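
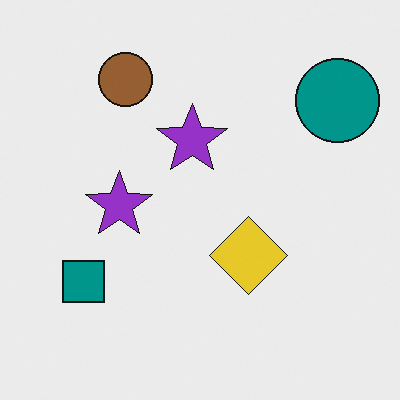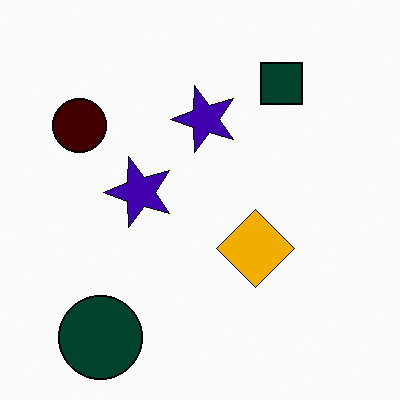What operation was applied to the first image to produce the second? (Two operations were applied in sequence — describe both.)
This is the original image given much higher contrast, then transposed (reflected across the top-left ↔ bottom-right diagonal).

Tones are pushed away from mid-grey across the whole image — a global contrast change. Shapes have swapped their row and column positions — what was in the top-right is now in the bottom-left — a diagonal reflection.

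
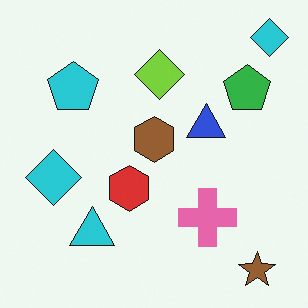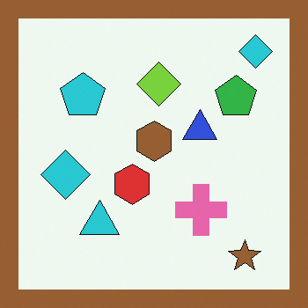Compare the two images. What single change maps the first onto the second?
Framed with a brown border.

A solid brown frame runs around the edge of the second image, with the content slightly shrunk inside it.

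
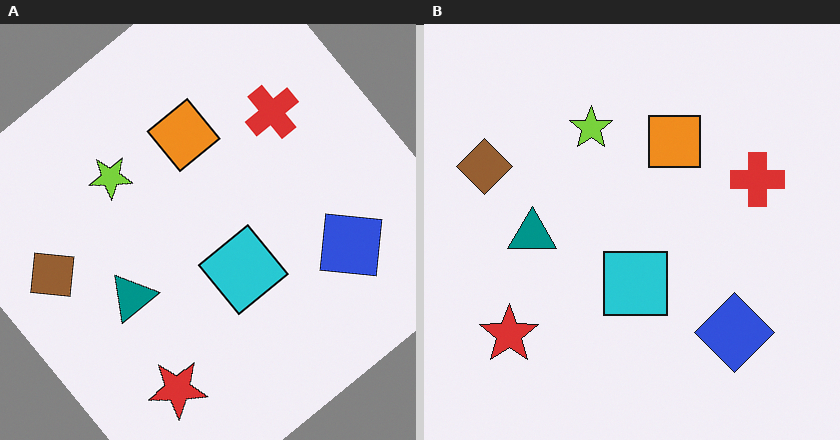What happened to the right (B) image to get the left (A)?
This is the original image rotated counter-clockwise by a large amount — several tens of degrees.

Every shape is tilted by the same angle and the image corners show triangular fill wedges — a whole-image rotation by a non-right angle.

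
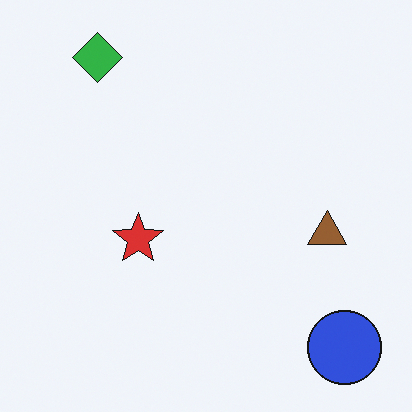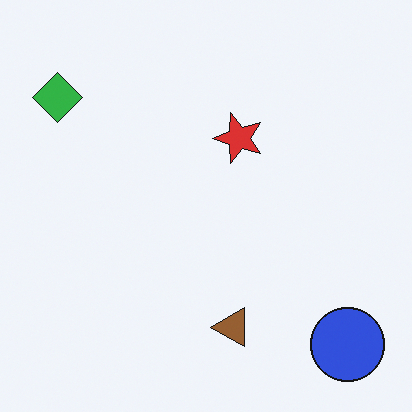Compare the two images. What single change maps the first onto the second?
This is the original image transposed (reflected across the top-left ↔ bottom-right diagonal).

Shapes have swapped their row and column positions — what was in the top-right is now in the bottom-left — a diagonal reflection.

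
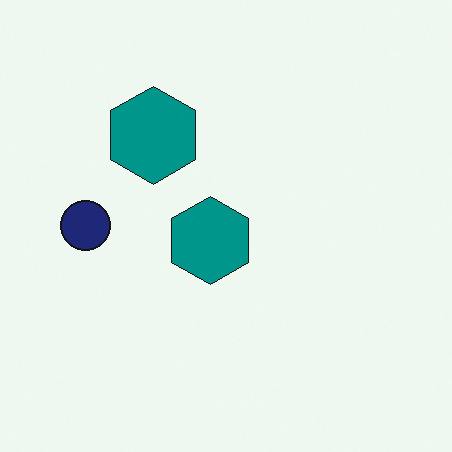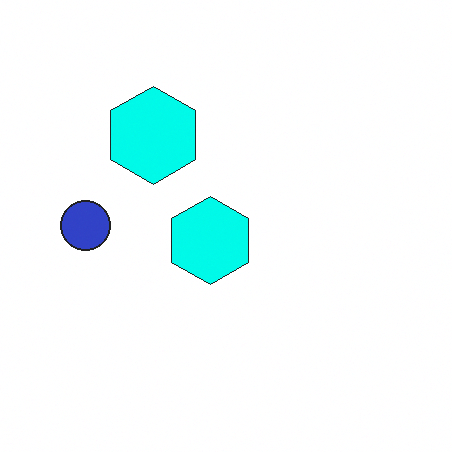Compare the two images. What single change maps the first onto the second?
The image was noticeably brightened.

Every pixel — background and shapes alike — is uniformly brightened.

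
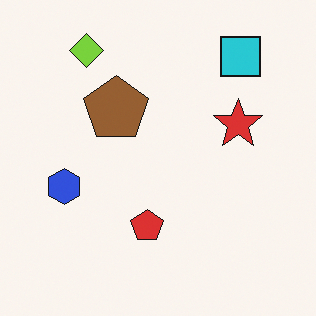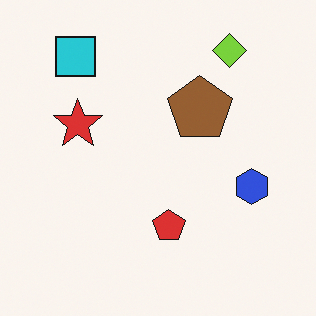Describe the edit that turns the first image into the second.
Flipped horizontally (left ↔ right).

The blue hexagon is in the left of the first image and the right of the second — shapes on opposite sides of the vertical midline have swapped in a mirror flip.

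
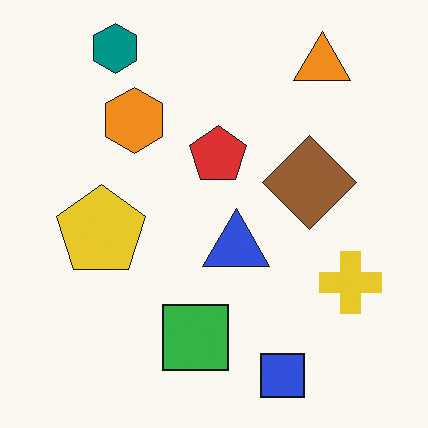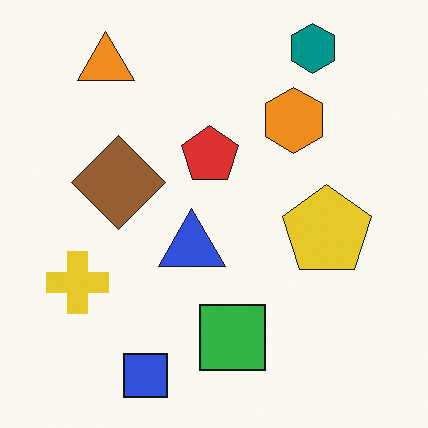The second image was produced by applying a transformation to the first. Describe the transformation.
It was flipped horizontally (left ↔ right).

The yellow cross is in the right of the first image and the left of the second — shapes on opposite sides of the vertical midline have swapped in a mirror flip.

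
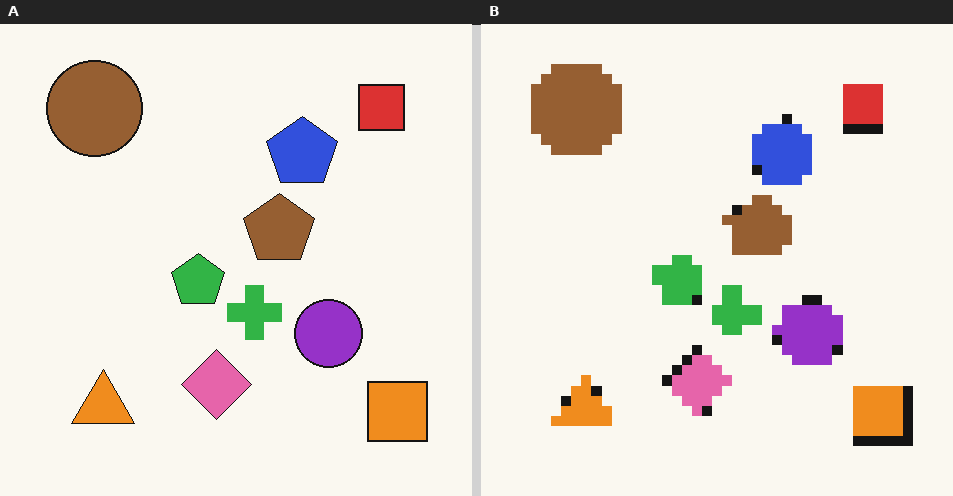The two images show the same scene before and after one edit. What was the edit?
The image was heavily pixelated into large blocks.

Shapes are reduced to large square blocks; fine edges and outlines are lost — a downscale-then-upscale (mosaic) effect.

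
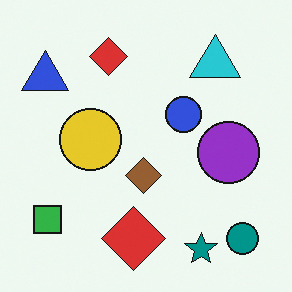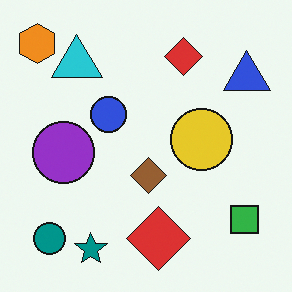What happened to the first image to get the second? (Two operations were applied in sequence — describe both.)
It was flipped horizontally (left ↔ right), then overlaid with an additional orange hexagon.

The blue triangle is in the top-left of the first image and the top-right of the second — shapes on opposite sides of the vertical midline have swapped in a mirror flip. An orange hexagon appears in the second image that is absent from the first.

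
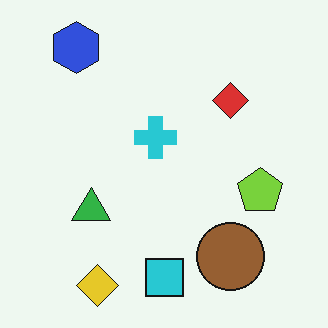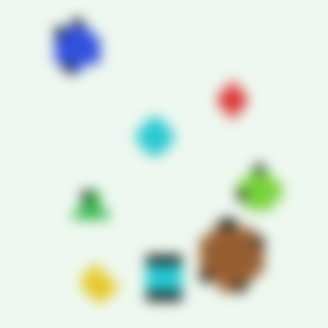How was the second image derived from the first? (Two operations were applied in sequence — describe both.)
This is the original image heavily pixelated into large blocks, then heavily blurred.

Shapes are reduced to large square blocks; fine edges and outlines are lost — a downscale-then-upscale (mosaic) effect. Shape edges and outlines are uniformly softened across the whole image.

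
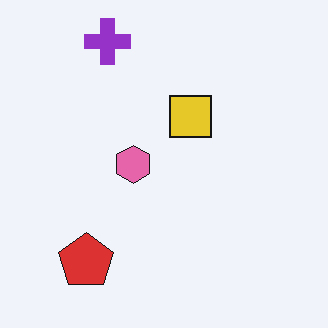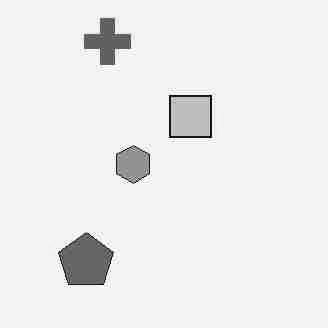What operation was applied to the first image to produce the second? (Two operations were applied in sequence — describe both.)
It was degraded with heavy JPEG compression, then converted to grayscale.

Blocky 8×8 compression artifacts appear around shape edges and the flat background shows ringing — characteristic JPEG degradation. All color is removed — every shape is now a shade of grey.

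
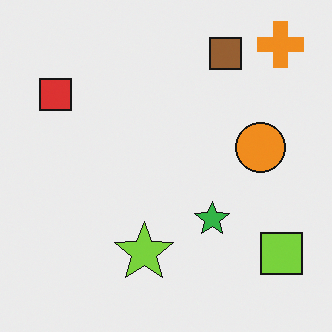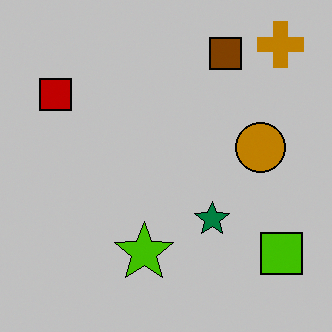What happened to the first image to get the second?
It was aggressively posterized.

Each flat color has snapped to a coarser quantized level — most visibly, the near-white background has dropped to a flat grey.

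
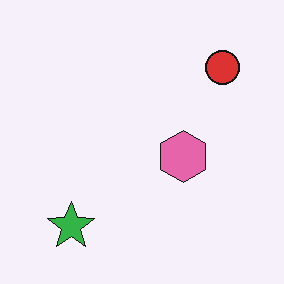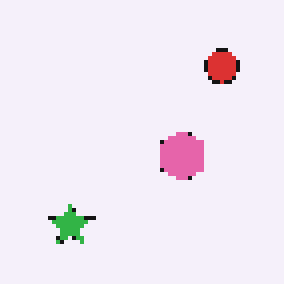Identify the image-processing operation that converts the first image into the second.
This is the original image mildly pixelated.

Shapes are reduced to large square blocks; fine edges and outlines are lost — a downscale-then-upscale (mosaic) effect.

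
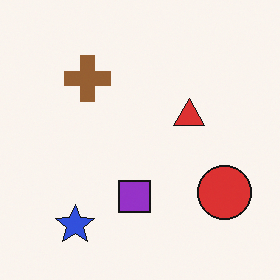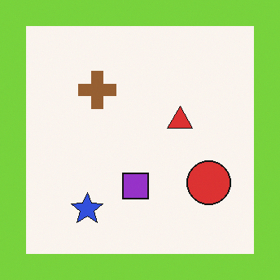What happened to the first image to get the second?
It was framed with a lime border.

A solid lime frame runs around the edge of the second image, with the content slightly shrunk inside it.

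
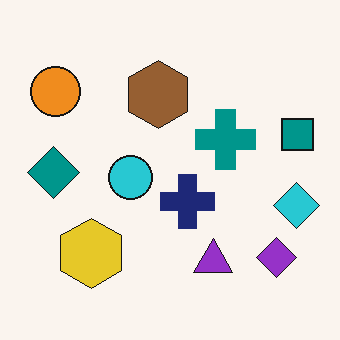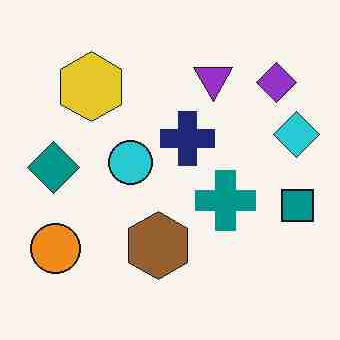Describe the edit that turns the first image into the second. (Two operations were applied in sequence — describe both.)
The transformation is: degraded with heavy JPEG compression, then flipped vertically (top ↔ bottom).

Blocky 8×8 compression artifacts appear around shape edges and the flat background shows ringing — characteristic JPEG degradation. The purple triangle is in the bottom of the first image and the top of the second — shapes on opposite sides of the horizontal midline have swapped in a mirror flip.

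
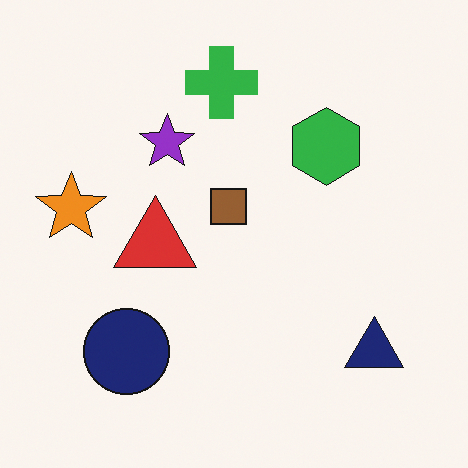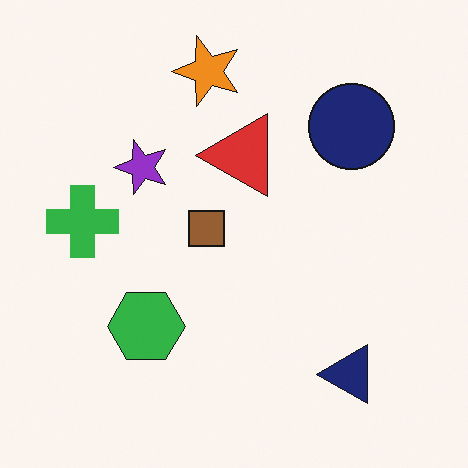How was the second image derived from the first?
Transposed (reflected across the top-left ↔ bottom-right diagonal).

Shapes have swapped their row and column positions — what was in the top-right is now in the bottom-left — a diagonal reflection.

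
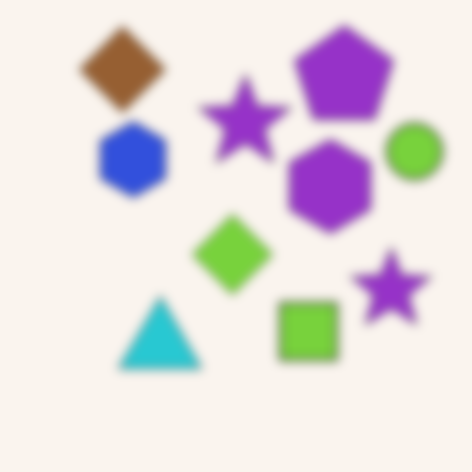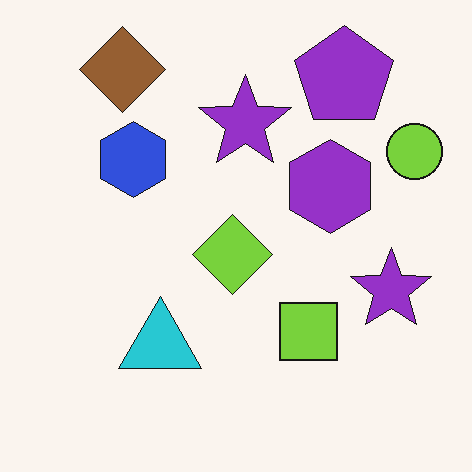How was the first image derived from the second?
This is the original image strongly gaussian-blurred.

Shape edges and outlines are uniformly softened across the whole image.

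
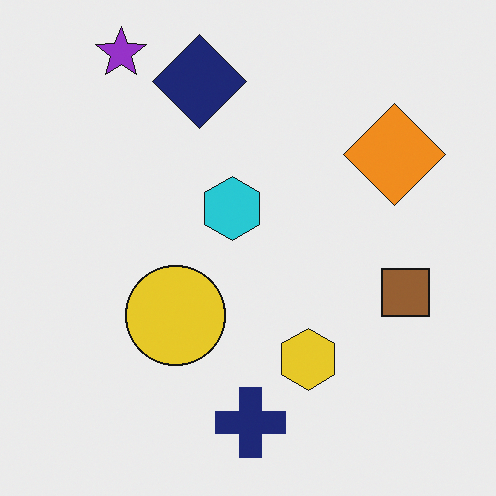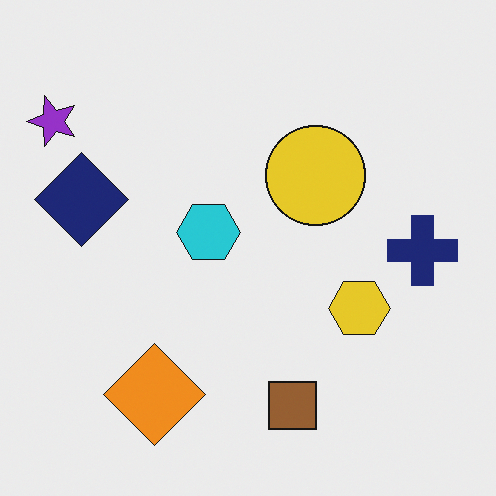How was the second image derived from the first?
The image was transposed (reflected across the top-left ↔ bottom-right diagonal).

Shapes have swapped their row and column positions — what was in the top-right is now in the bottom-left — a diagonal reflection.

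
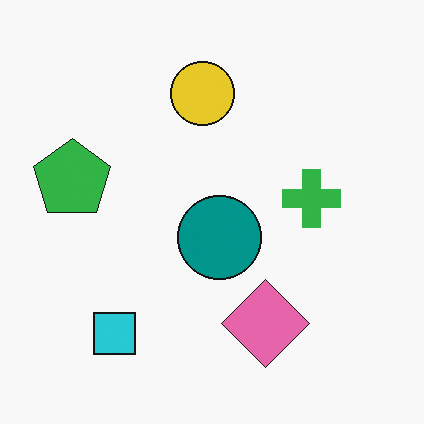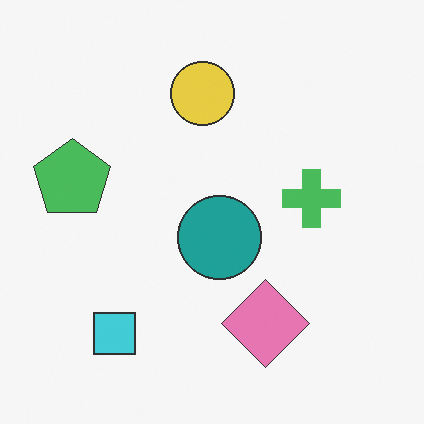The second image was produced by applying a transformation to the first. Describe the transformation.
The second image is the first given slightly reduced contrast.

Tones are pushed toward mid-grey across the whole image — a global contrast change.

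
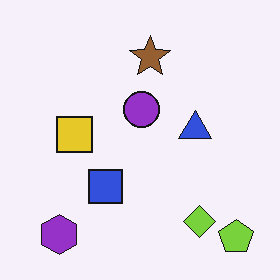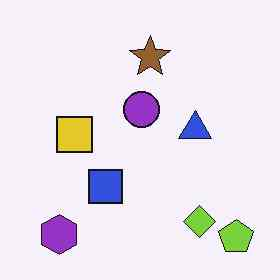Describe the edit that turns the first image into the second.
It was given moderate JPEG compression.

Blocky 8×8 compression artifacts appear around shape edges and the flat background shows ringing — characteristic JPEG degradation.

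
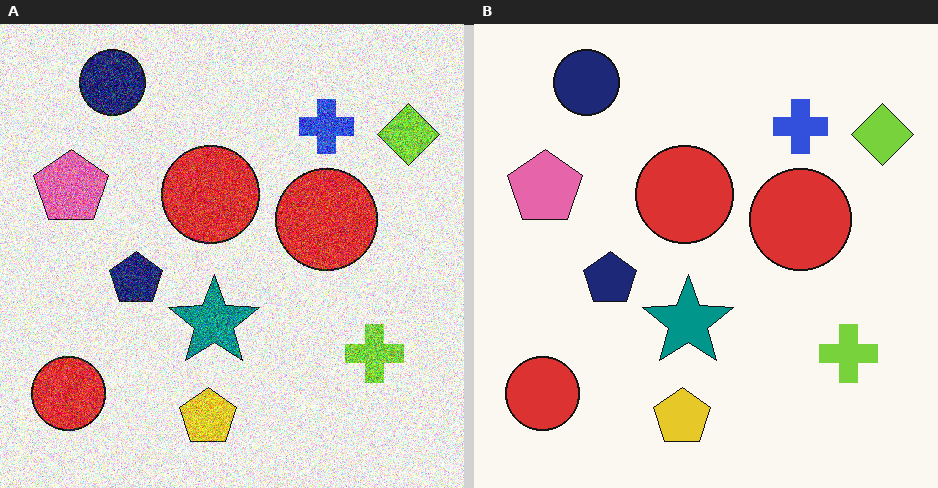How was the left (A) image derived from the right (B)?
The transformation is: degraded with strong gaussian noise.

Random speckle covers the whole image, including the flat background.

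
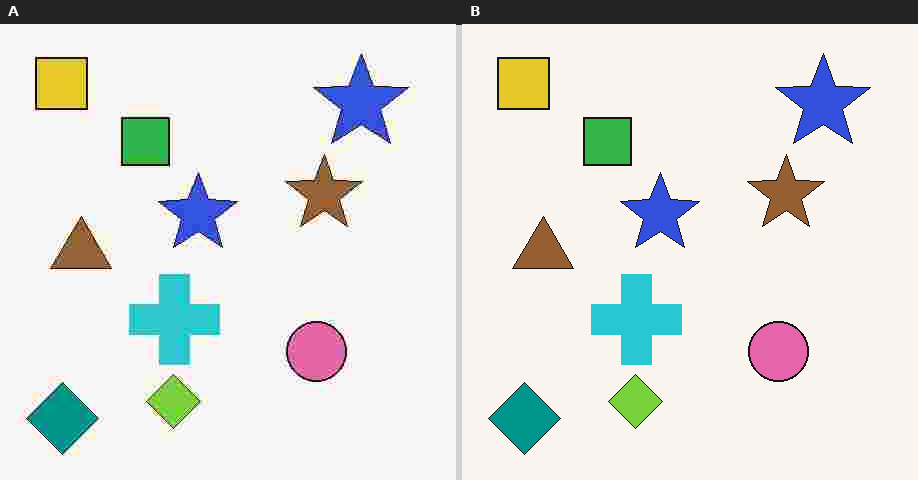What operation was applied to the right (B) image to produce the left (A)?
It was heavily JPEG-compressed with obvious blocking artifacts.

Blocky 8×8 compression artifacts appear around shape edges and the flat background shows ringing — characteristic JPEG degradation.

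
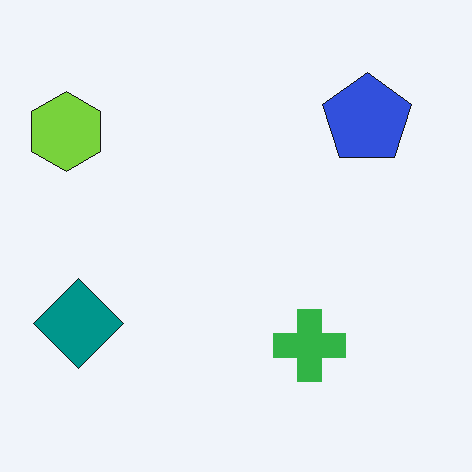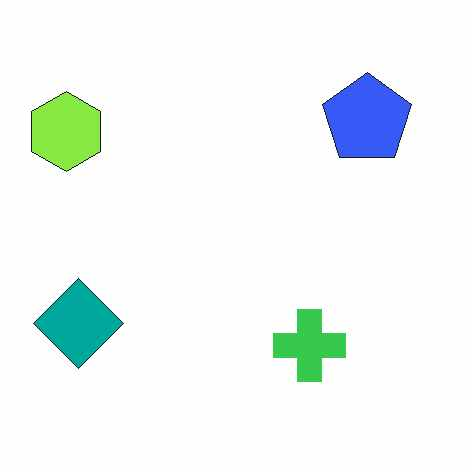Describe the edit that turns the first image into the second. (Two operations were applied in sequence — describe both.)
The image was slightly brightened, then JPEG-compressed with visible artifacts.

Every pixel — background and shapes alike — is uniformly brightened. Blocky 8×8 compression artifacts appear around shape edges and the flat background shows ringing — characteristic JPEG degradation.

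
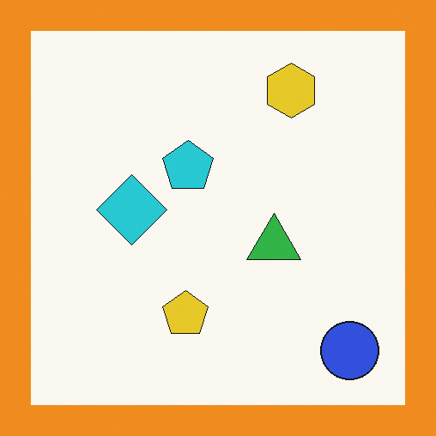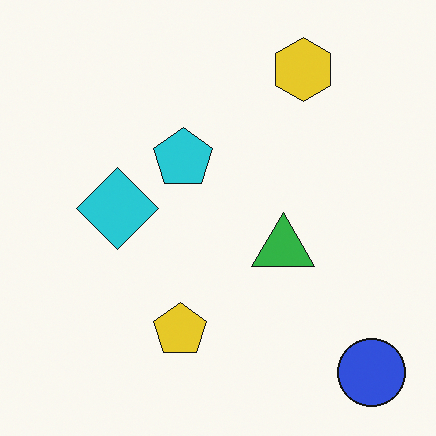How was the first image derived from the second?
This is the original image framed with a orange border.

A solid orange frame runs around the edge of the first image, with the content slightly shrunk inside it.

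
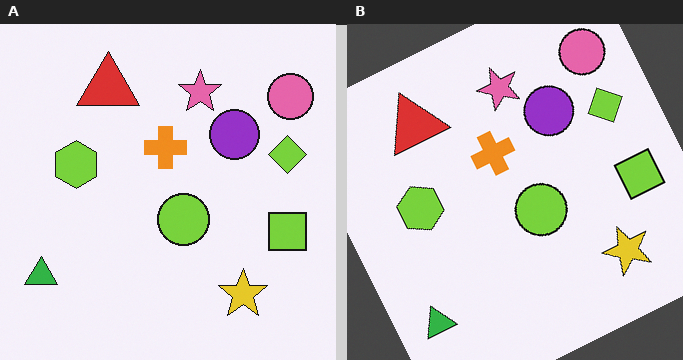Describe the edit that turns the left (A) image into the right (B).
It was rotated counter-clockwise by a moderate amount.

Every shape is tilted by the same angle and the image corners show triangular fill wedges — a whole-image rotation by a non-right angle.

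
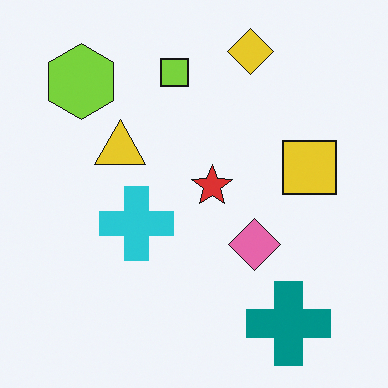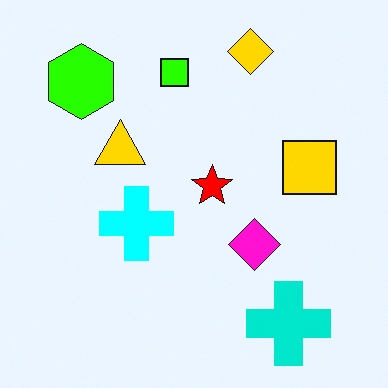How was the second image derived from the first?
Heavily oversaturated.

All colors are more vivid — a global saturation change.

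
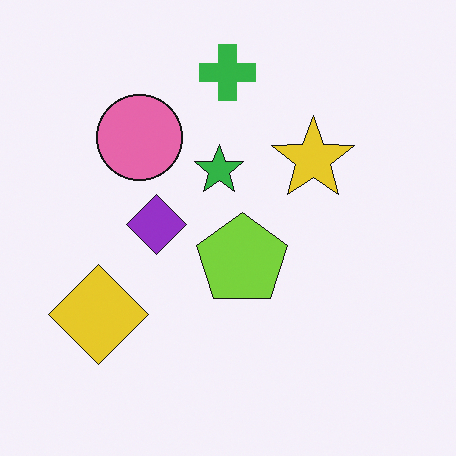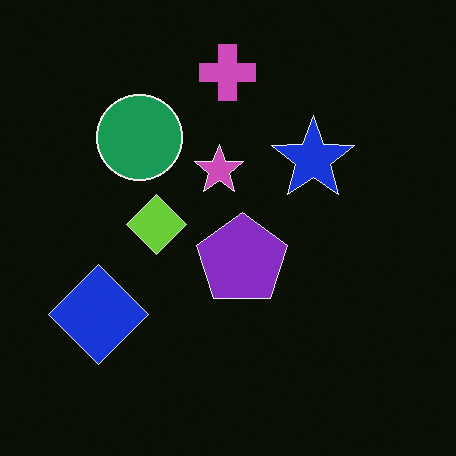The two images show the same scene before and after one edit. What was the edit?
It was color-inverted (negative).

The light background has become dark and every shape's color is its complement — a photographic negative.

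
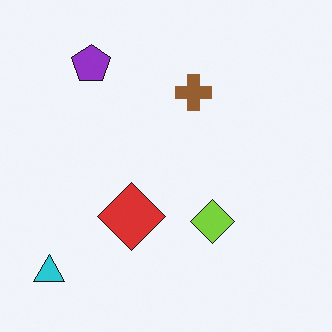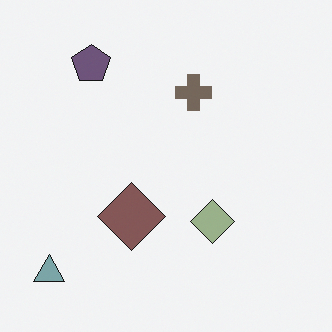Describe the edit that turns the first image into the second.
The second image is the first made much more muted (saturation change).

All colors are more muted and greyish — a global saturation change.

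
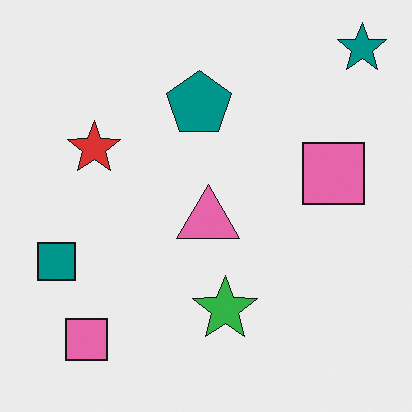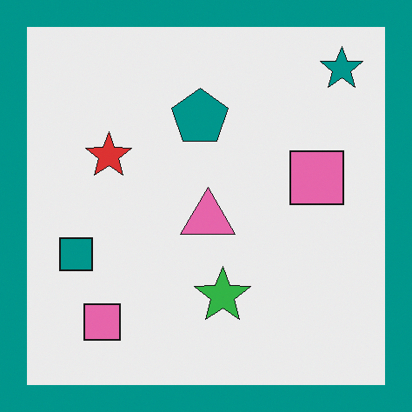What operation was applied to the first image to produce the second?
Framed with a teal border.

A solid teal frame runs around the edge of the second image, with the content slightly shrunk inside it.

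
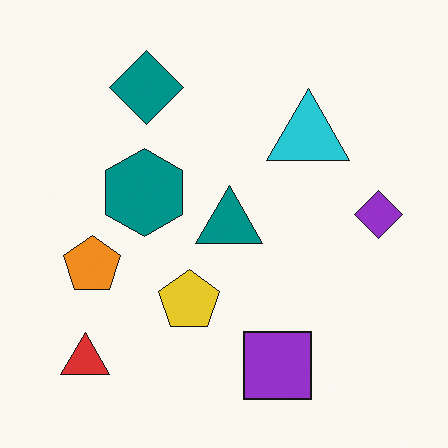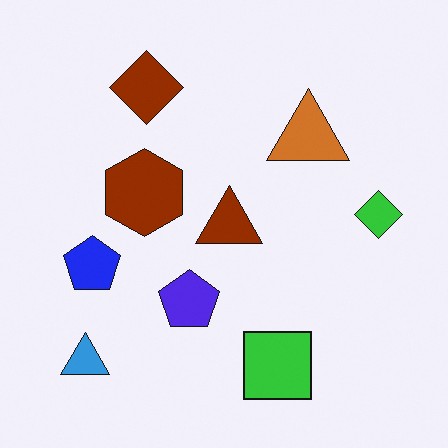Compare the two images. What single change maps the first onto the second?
This is the original image hue-shifted by a large amount.

Every shape's color has rotated by the same amount around the hue wheel — a uniform hue shift.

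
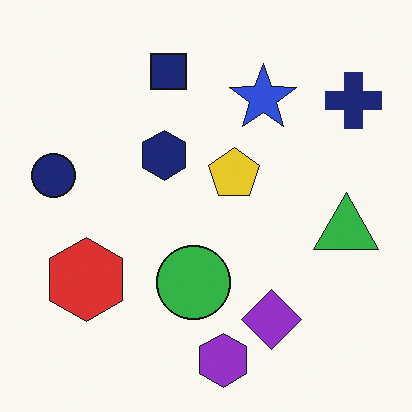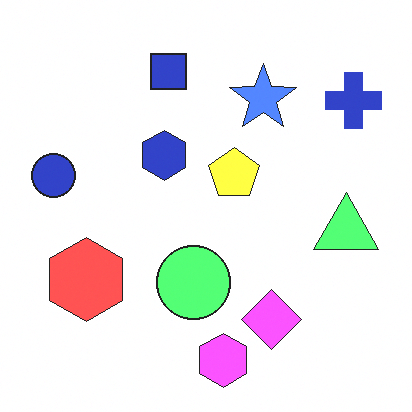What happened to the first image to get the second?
It was brightened a lot.

Every pixel — background and shapes alike — is uniformly brightened.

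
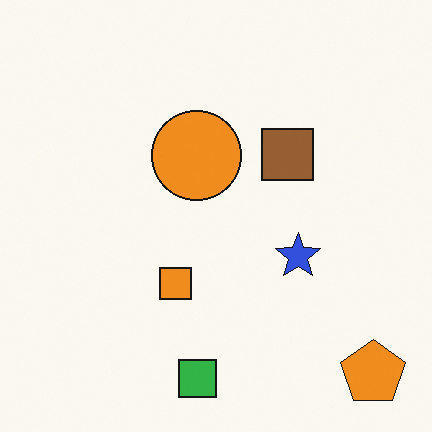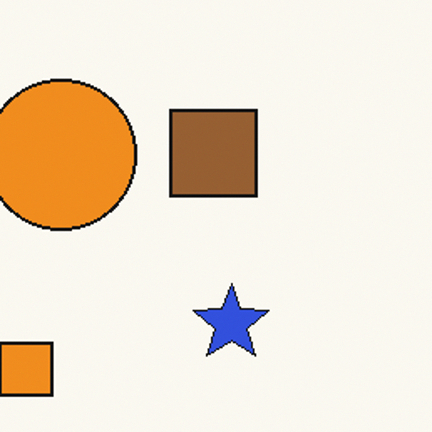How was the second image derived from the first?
The image was cropped tightly and scaled back up.

The visible shapes are larger and the field of view is narrower; shapes near the original edges may be partly or wholly outside the frame — a crop-and-rescale.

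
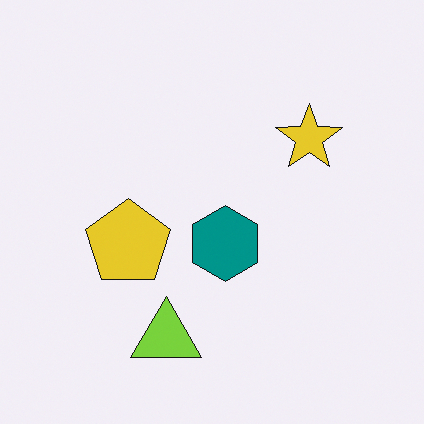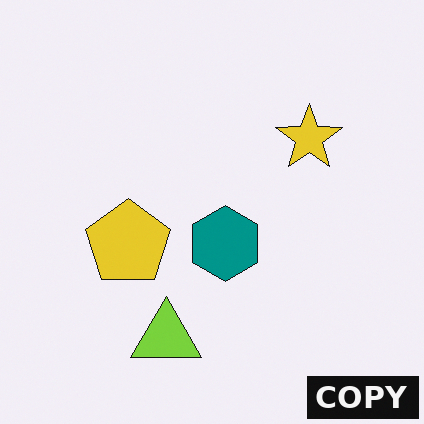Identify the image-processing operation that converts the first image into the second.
The transformation is: watermarked with the text "COPY" in the lower-right corner.

A dark label reading "COPY" appears in the lower-right corner.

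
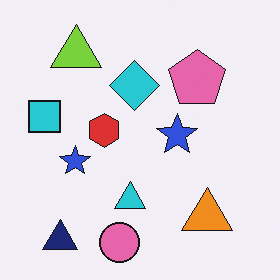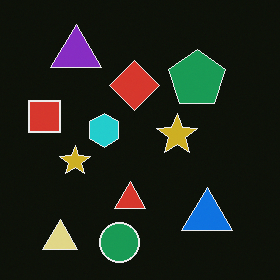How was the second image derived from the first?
The image was color-inverted (negative).

The light background has become dark and every shape's color is its complement — a photographic negative.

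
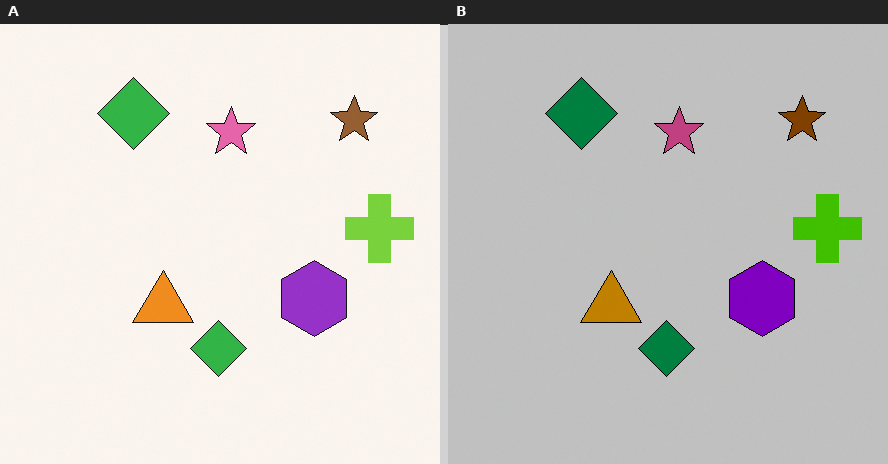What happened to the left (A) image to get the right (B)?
It was heavily posterized to just a handful of flat colors.

Each flat color has snapped to a coarser quantized level — most visibly, the near-white background has dropped to a flat grey.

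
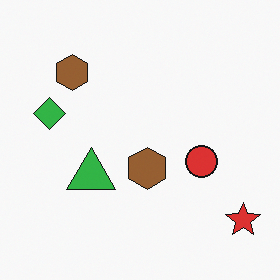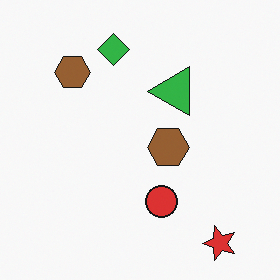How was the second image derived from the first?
The image was transposed (reflected across the top-left ↔ bottom-right diagonal).

Shapes have swapped their row and column positions — what was in the top-right is now in the bottom-left — a diagonal reflection.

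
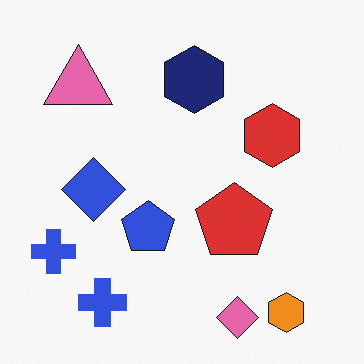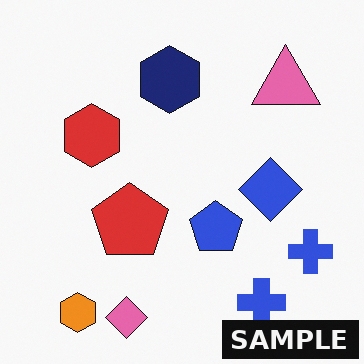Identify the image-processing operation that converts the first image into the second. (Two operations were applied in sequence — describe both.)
The second image is the first flipped horizontally (left ↔ right), then watermarked with the text "SAMPLE" in the lower-right corner.

The pink triangle is in the top-left of the first image and the top-right of the second — shapes on opposite sides of the vertical midline have swapped in a mirror flip. A dark label reading "SAMPLE" appears in the lower-right corner.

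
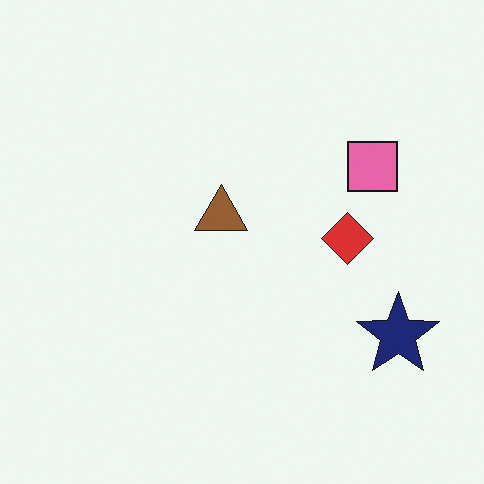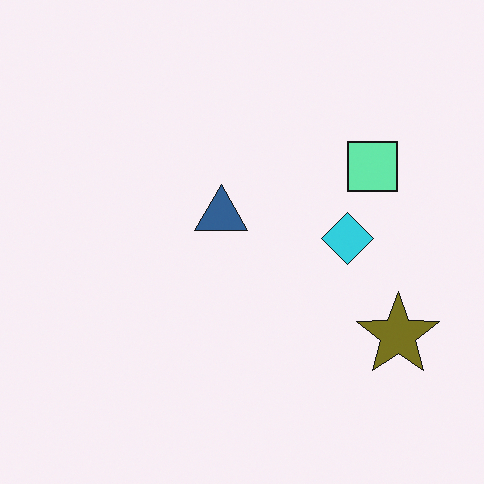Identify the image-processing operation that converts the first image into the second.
Hue-shifted through roughly half the color wheel.

Every shape's color has rotated by the same amount around the hue wheel — a uniform hue shift.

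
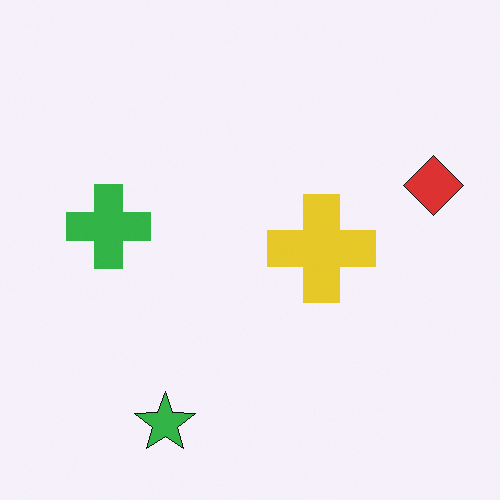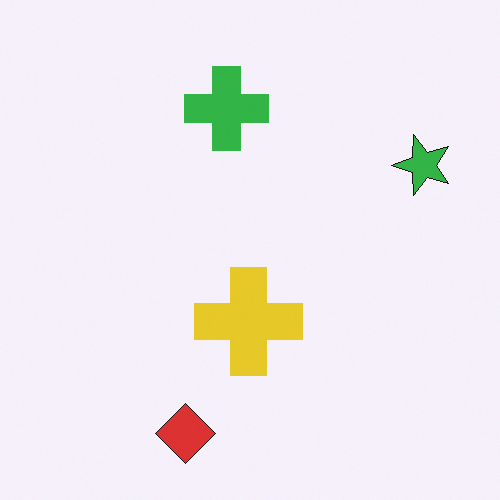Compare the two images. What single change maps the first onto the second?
This is the original image transposed (reflected across the top-left ↔ bottom-right diagonal).

Shapes have swapped their row and column positions — what was in the top-right is now in the bottom-left — a diagonal reflection.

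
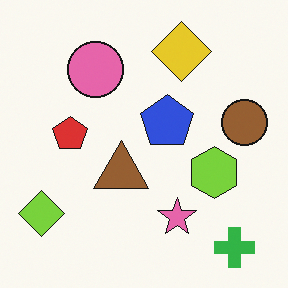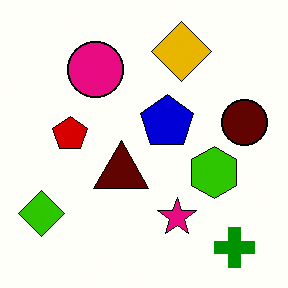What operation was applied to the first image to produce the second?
This is the original image boosted in contrast.

Tones are pushed away from mid-grey across the whole image — a global contrast change.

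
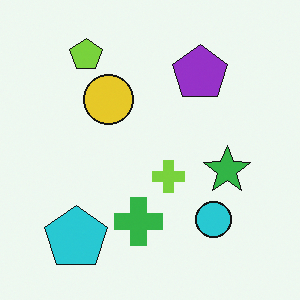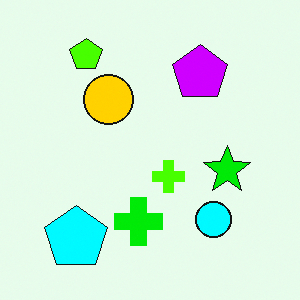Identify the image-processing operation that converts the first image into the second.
The image was made much more vivid (saturation change).

All colors are more vivid — a global saturation change.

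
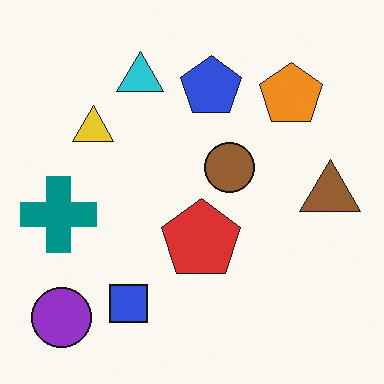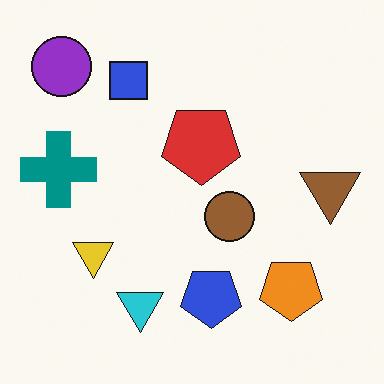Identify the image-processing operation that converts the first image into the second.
This is the original image flipped vertically (top ↔ bottom).

The purple circle is in the bottom-left of the first image and the top-left of the second — shapes on opposite sides of the horizontal midline have swapped in a mirror flip.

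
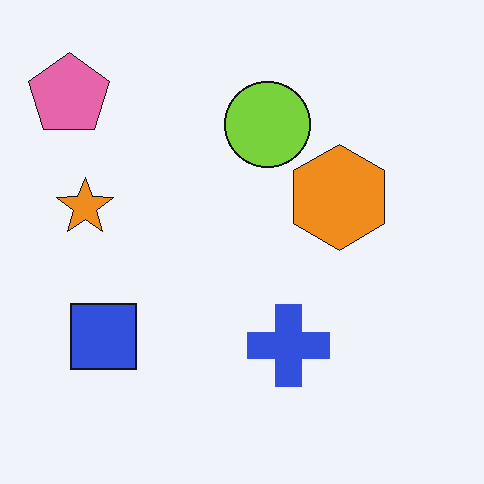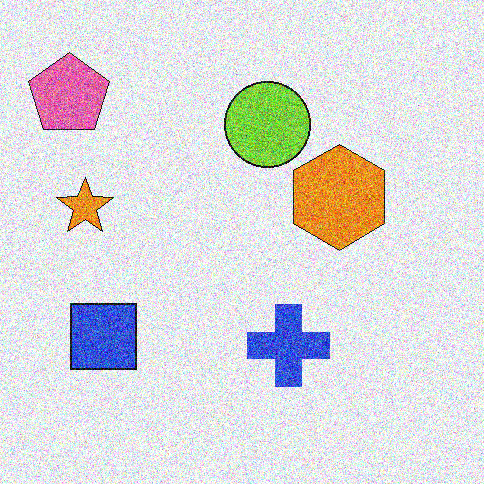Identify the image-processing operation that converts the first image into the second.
The image was degraded with a thick layer of grain.

Random speckle covers the whole image, including the flat background.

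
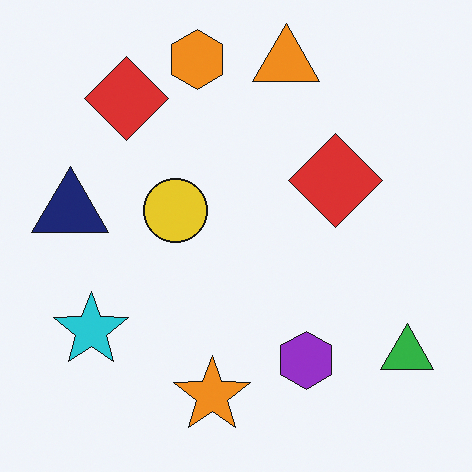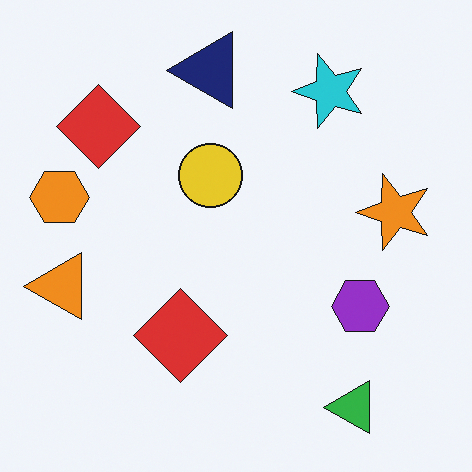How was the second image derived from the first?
The second image is the first transposed (reflected across the top-left ↔ bottom-right diagonal).

Shapes have swapped their row and column positions — what was in the top-right is now in the bottom-left — a diagonal reflection.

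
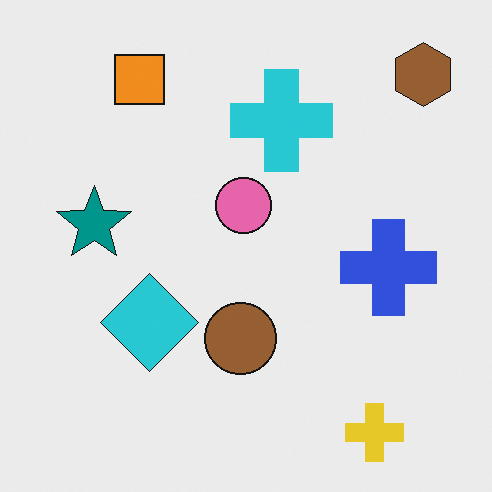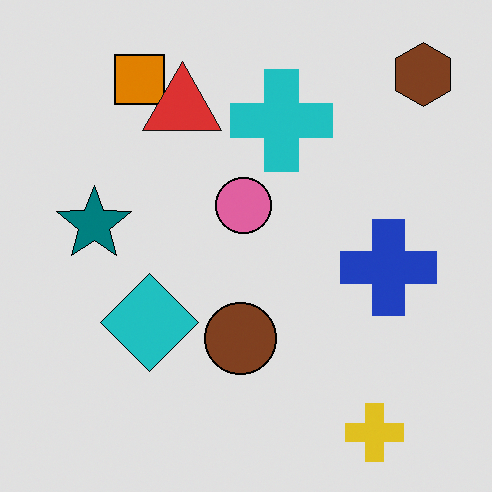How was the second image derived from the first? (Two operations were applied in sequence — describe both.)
The image was posterized to a reduced palette, then overlaid with an additional red triangle.

Each flat color has snapped to a coarser quantized level — most visibly, the near-white background has dropped to a flat grey. A red triangle appears in the second image that is absent from the first.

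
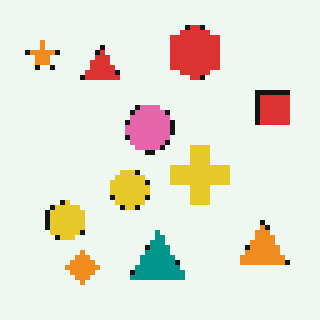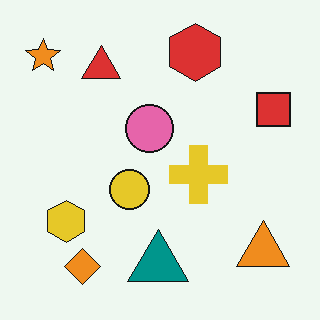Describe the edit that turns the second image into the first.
The transformation is: lightly pixelated (a mild mosaic effect).

Shapes are reduced to large square blocks; fine edges and outlines are lost — a downscale-then-upscale (mosaic) effect.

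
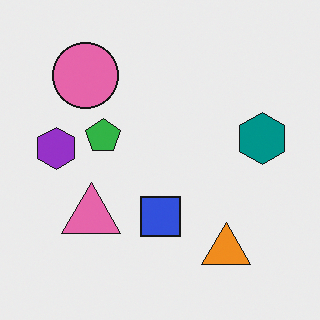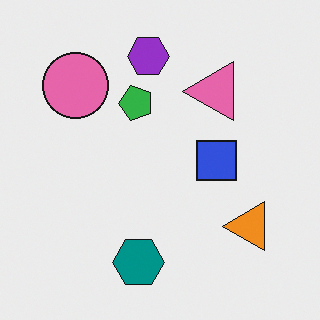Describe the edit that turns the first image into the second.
The second image is the first transposed (reflected across the top-left ↔ bottom-right diagonal).

Shapes have swapped their row and column positions — what was in the top-right is now in the bottom-left — a diagonal reflection.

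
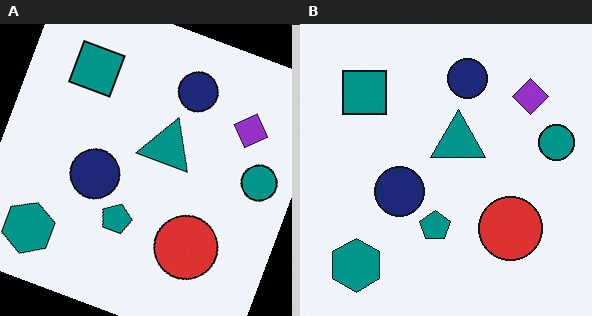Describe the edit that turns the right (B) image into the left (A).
The image was rotated clockwise by a moderate amount.

Every shape is tilted by the same angle and the image corners show triangular fill wedges — a whole-image rotation by a non-right angle.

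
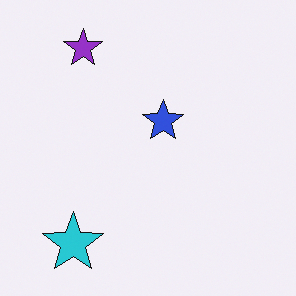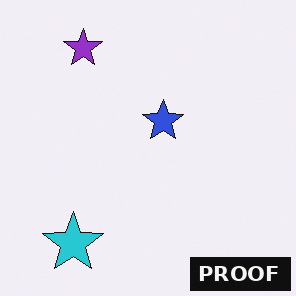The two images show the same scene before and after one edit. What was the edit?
The transformation is: watermarked with the text "PROOF" in the lower-right corner.

A dark label reading "PROOF" appears in the lower-right corner.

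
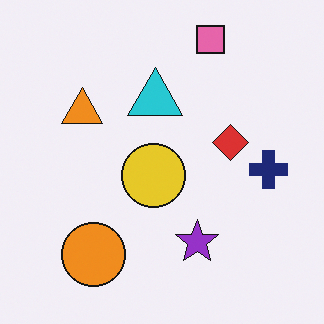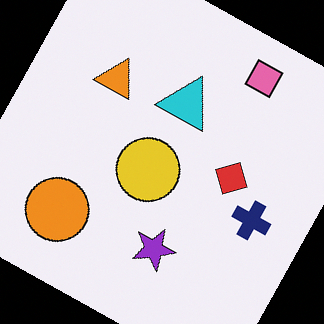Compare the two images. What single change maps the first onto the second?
The image was rotated clockwise by a moderate amount.

Every shape is tilted by the same angle and the image corners show triangular fill wedges — a whole-image rotation by a non-right angle.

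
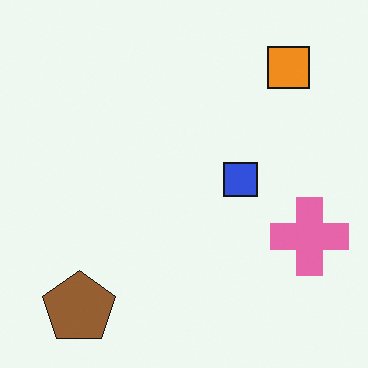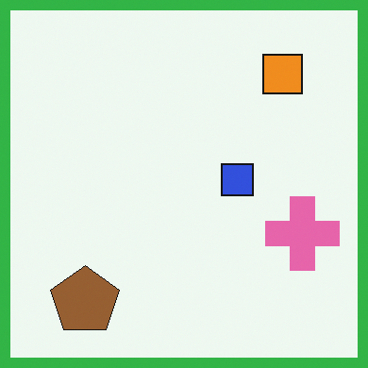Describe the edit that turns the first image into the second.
The transformation is: framed with a green border.

A solid green frame runs around the edge of the second image, with the content slightly shrunk inside it.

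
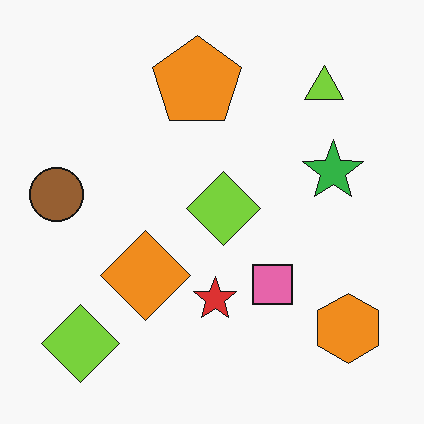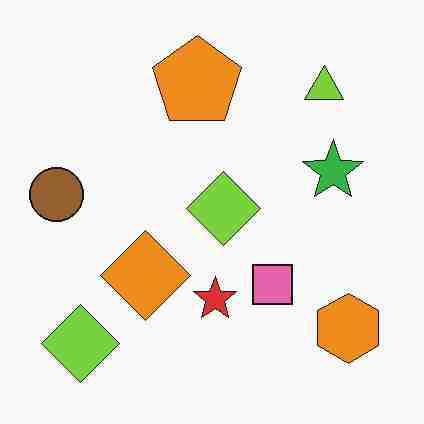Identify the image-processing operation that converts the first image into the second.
The image was heavily JPEG-compressed with obvious blocking artifacts.

Blocky 8×8 compression artifacts appear around shape edges and the flat background shows ringing — characteristic JPEG degradation.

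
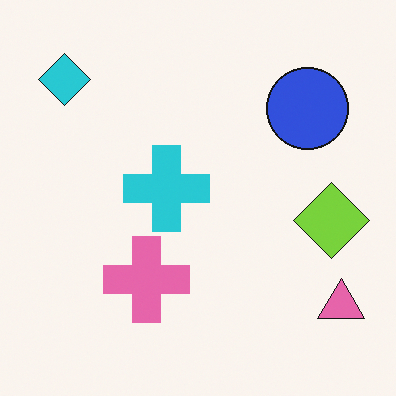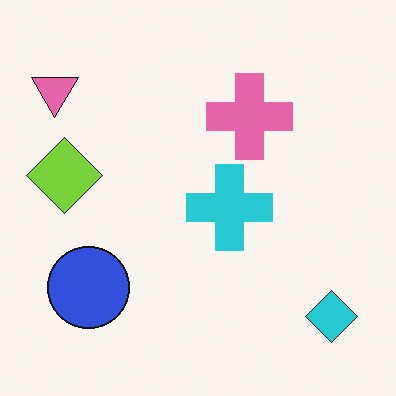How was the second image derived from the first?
It was rotated 180°.

The cyan diamond sits in the top-left of the first image and the bottom-right of the second — consistent with a whole-image 180° rotation.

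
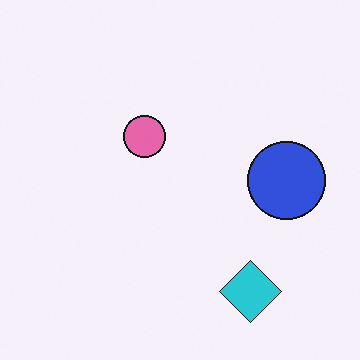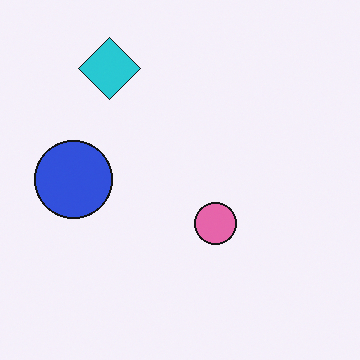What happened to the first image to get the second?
It was rotated 180°.

The cyan diamond sits in the bottom-right of the first image and the top-left of the second — consistent with a whole-image 180° rotation.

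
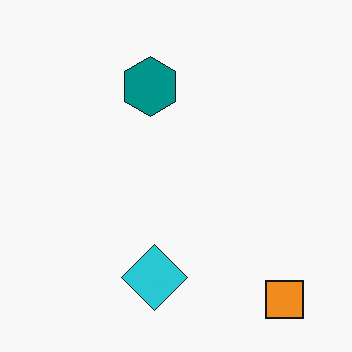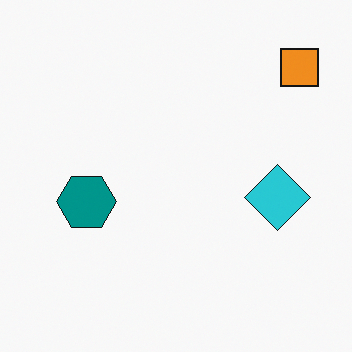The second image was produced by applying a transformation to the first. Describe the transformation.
The image was rotated 90° counter-clockwise.

The orange square sits in the bottom-right of the first image and the top-right of the second — consistent with a whole-image 90° counter-clockwise rotation.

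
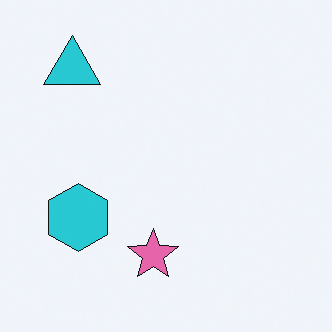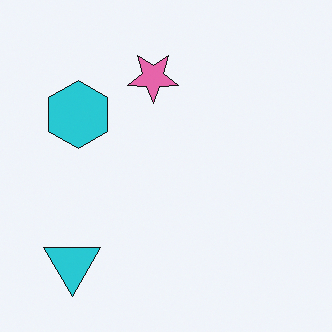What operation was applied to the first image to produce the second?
Flipped vertically (top ↔ bottom).

The cyan triangle is in the top-left of the first image and the bottom-left of the second — shapes on opposite sides of the horizontal midline have swapped in a mirror flip.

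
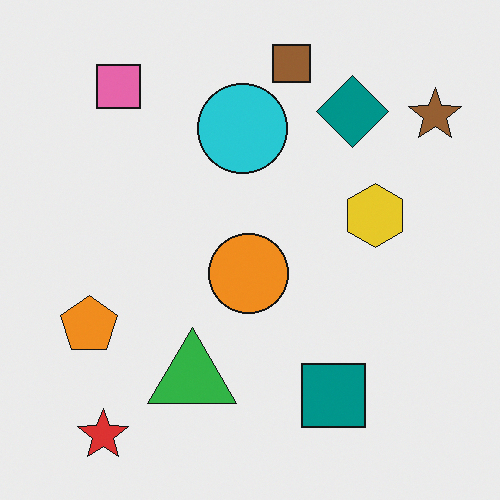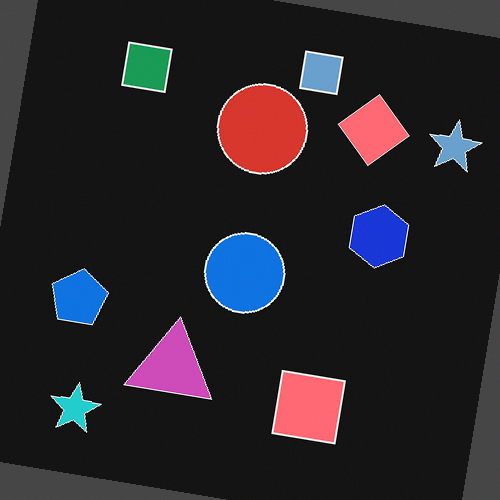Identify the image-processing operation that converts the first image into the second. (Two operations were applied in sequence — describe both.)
Color-inverted (negative), then rotated clockwise by a small amount.

The light background has become dark and every shape's color is its complement — a photographic negative. Every shape is tilted by the same angle and the image corners show triangular fill wedges — a whole-image rotation by a non-right angle.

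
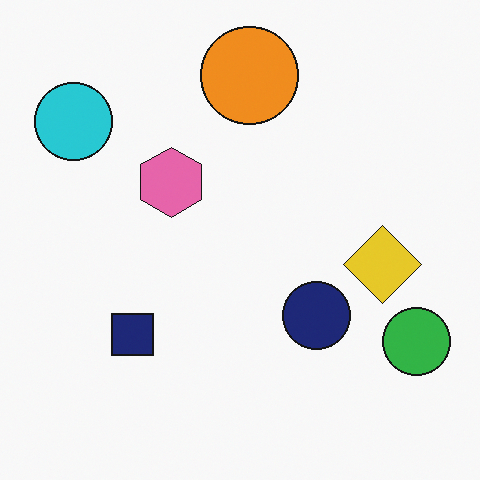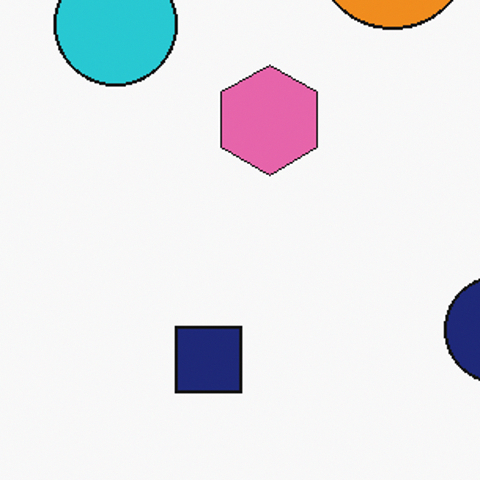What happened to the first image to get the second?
The image was cropped to a modestly smaller region and rescaled.

The visible shapes are larger and the field of view is narrower; shapes near the original edges may be partly or wholly outside the frame — a crop-and-rescale.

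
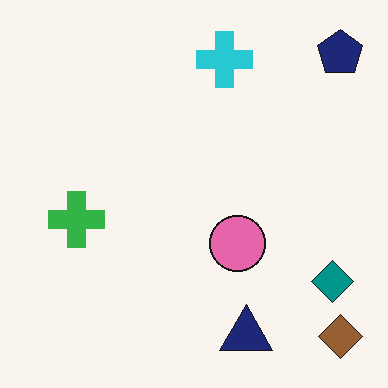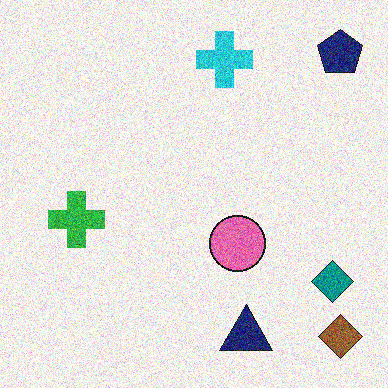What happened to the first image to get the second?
It was degraded with heavy additive noise.

Random speckle covers the whole image, including the flat background.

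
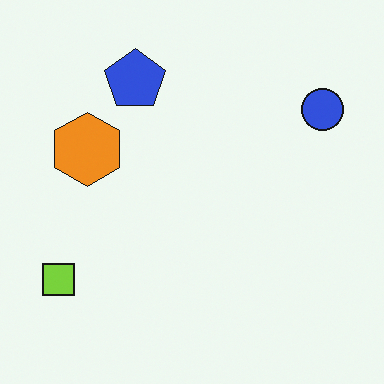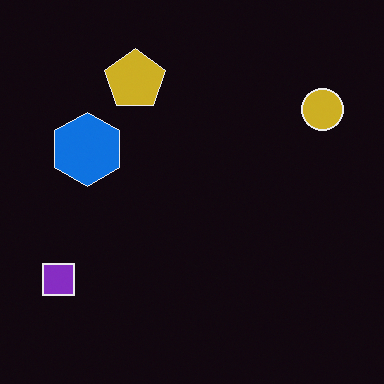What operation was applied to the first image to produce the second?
Color-inverted (negative).

The light background has become dark and every shape's color is its complement — a photographic negative.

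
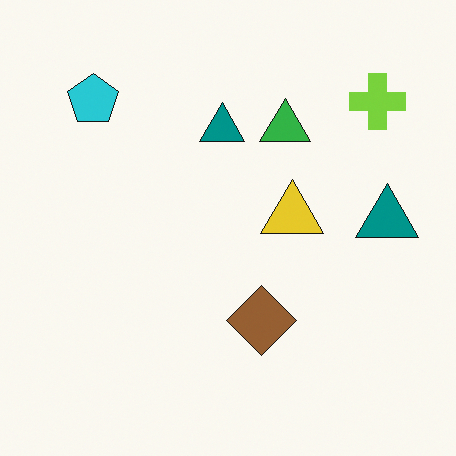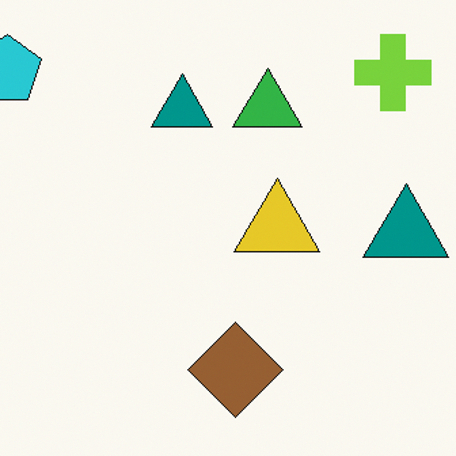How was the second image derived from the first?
The second image is the first cropped to a modestly smaller region and rescaled.

The visible shapes are larger and the field of view is narrower; shapes near the original edges may be partly or wholly outside the frame — a crop-and-rescale.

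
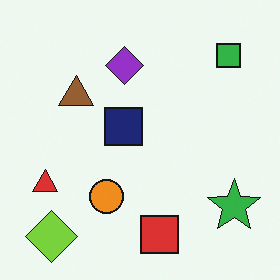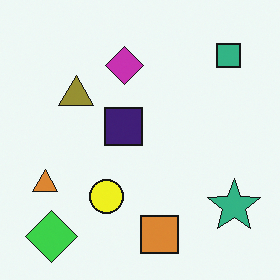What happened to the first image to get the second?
This is the original image hue-shifted slightly.

Every shape's color has rotated by the same amount around the hue wheel — a uniform hue shift.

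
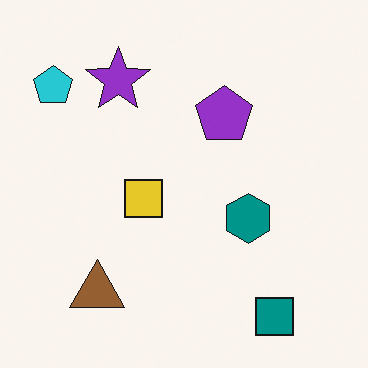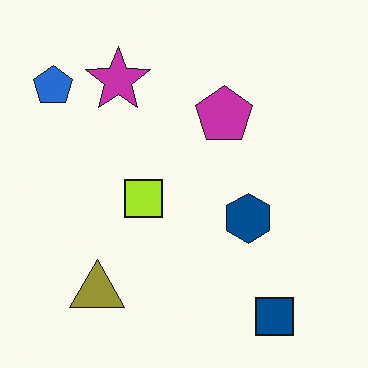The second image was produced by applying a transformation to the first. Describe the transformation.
This is the original image hue-shifted by a small amount.

Every shape's color has rotated by the same amount around the hue wheel — a uniform hue shift.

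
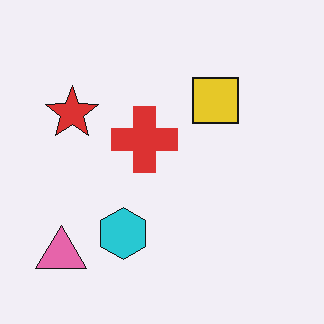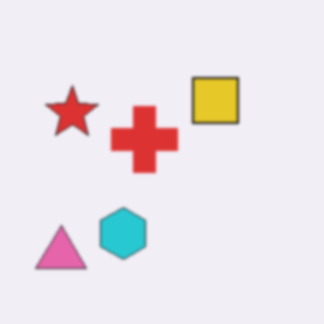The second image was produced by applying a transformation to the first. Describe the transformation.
The image was given a subtle gaussian blur.

Shape edges and outlines are uniformly softened across the whole image.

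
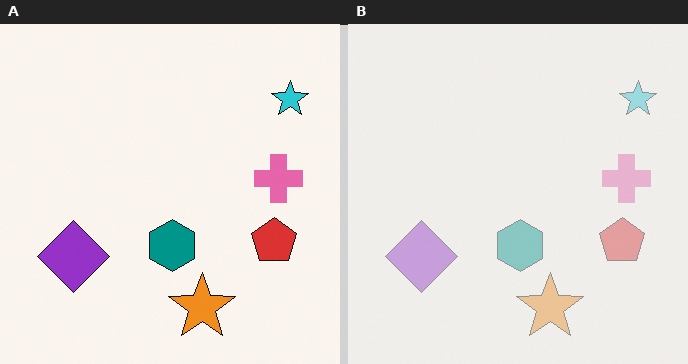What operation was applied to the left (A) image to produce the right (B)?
It was given much lower contrast.

Tones are pushed toward mid-grey across the whole image — a global contrast change.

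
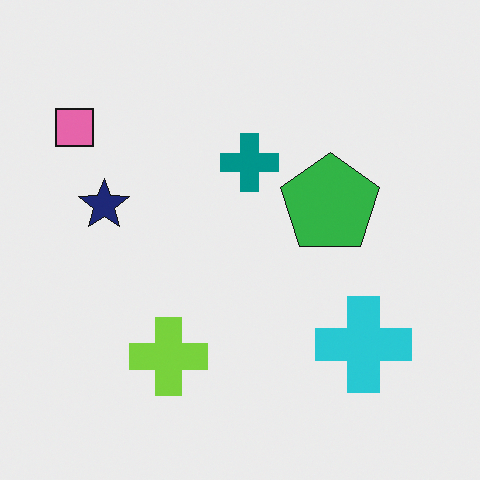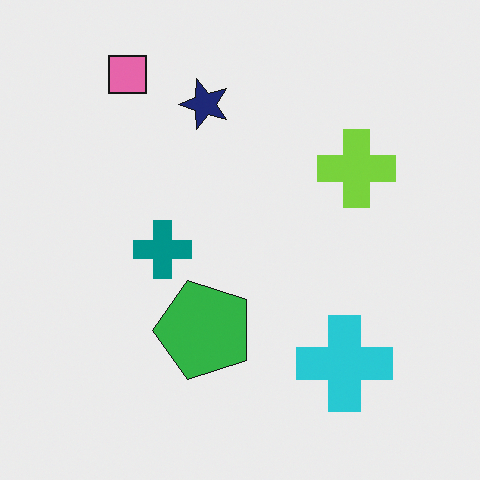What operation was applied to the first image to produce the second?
The transformation is: transposed (reflected across the top-left ↔ bottom-right diagonal).

Shapes have swapped their row and column positions — what was in the top-right is now in the bottom-left — a diagonal reflection.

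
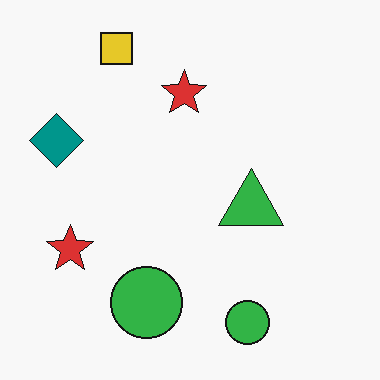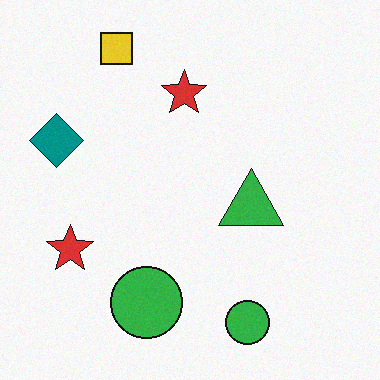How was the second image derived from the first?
This is the original image degraded with subtle gaussian noise.

Random speckle covers the whole image, including the flat background.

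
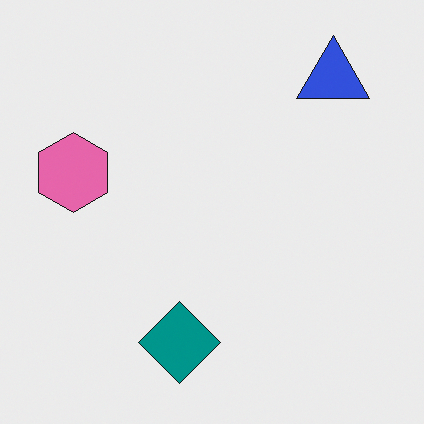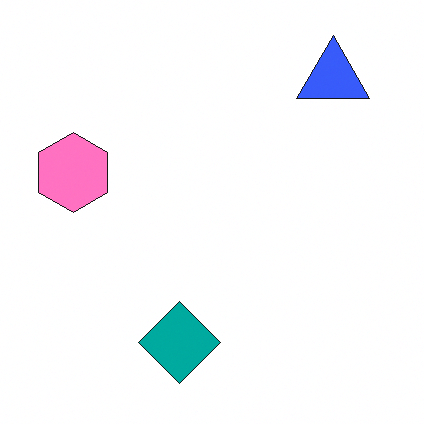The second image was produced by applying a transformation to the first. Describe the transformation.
This is the original image slightly brightened.

Every pixel — background and shapes alike — is uniformly brightened.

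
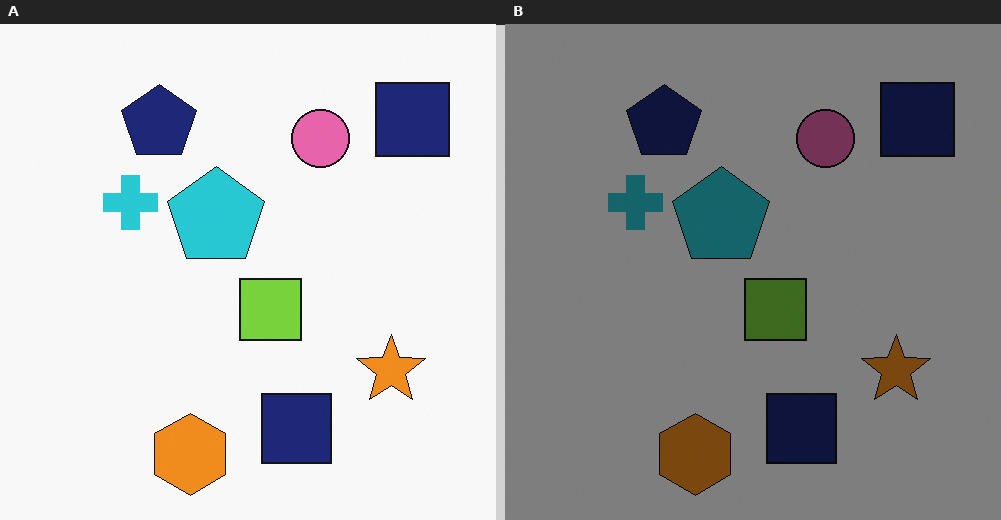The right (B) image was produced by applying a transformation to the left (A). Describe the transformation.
Substantially darkened.

Every pixel — background and shapes alike — is uniformly darkened.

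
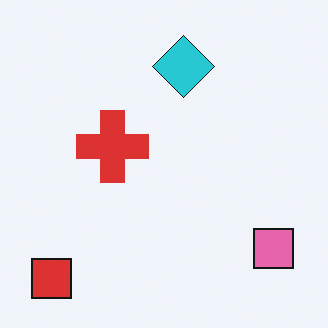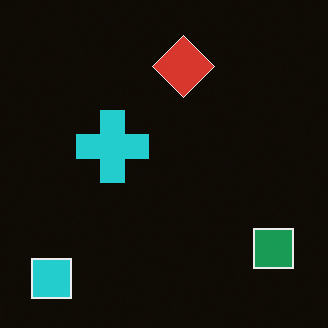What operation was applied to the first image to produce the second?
The transformation is: color-inverted (negative).

The light background has become dark and every shape's color is its complement — a photographic negative.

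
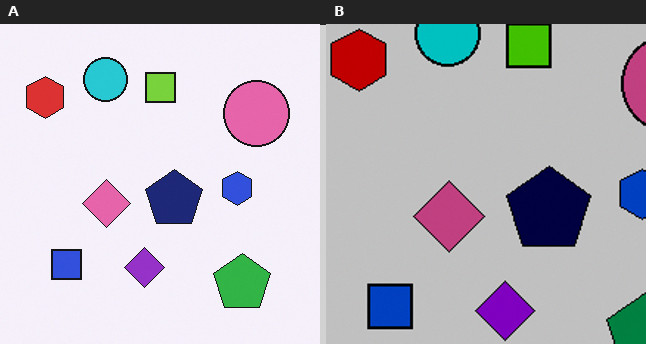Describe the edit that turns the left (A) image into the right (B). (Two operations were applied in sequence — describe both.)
This is the original image heavily posterized to just a handful of flat colors, then cropped slightly and scaled back up.

Each flat color has snapped to a coarser quantized level — most visibly, the near-white background has dropped to a flat grey. The visible shapes are larger and the field of view is narrower; shapes near the original edges may be partly or wholly outside the frame — a crop-and-rescale.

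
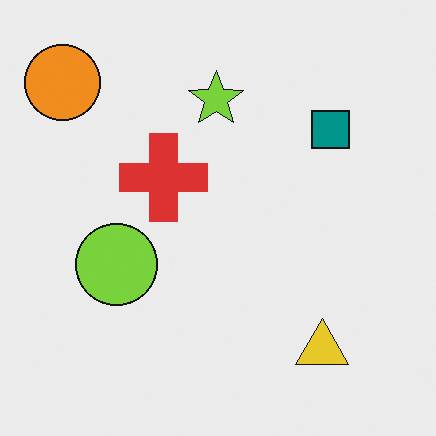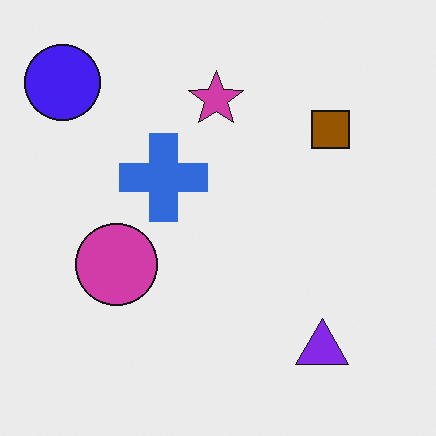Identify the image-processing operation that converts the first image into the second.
It was hue-shifted through roughly half the color wheel.

Every shape's color has rotated by the same amount around the hue wheel — a uniform hue shift.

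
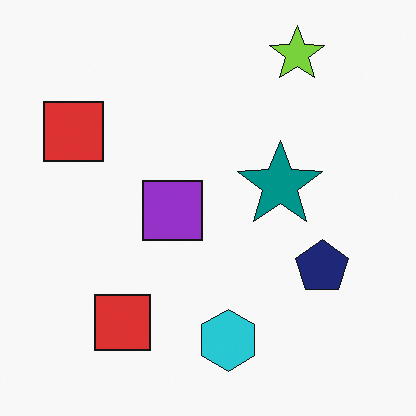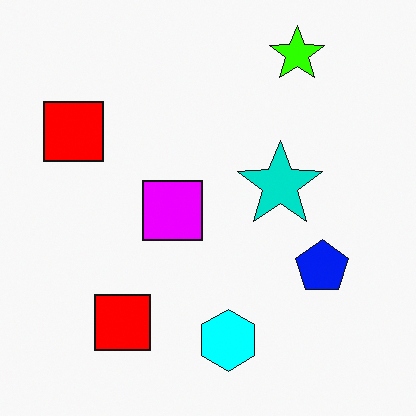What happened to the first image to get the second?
The image was made much more vivid (saturation change).

All colors are more vivid — a global saturation change.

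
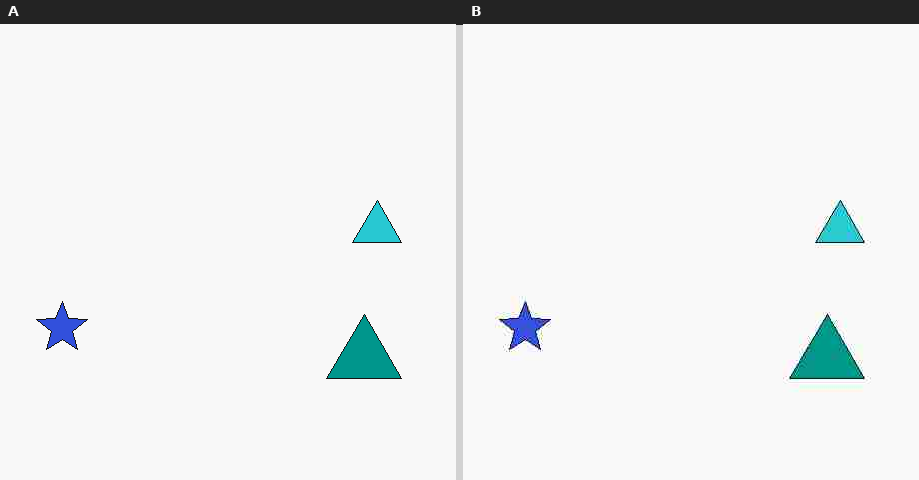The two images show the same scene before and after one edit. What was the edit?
The transformation is: degraded with heavy JPEG compression.

Blocky 8×8 compression artifacts appear around shape edges and the flat background shows ringing — characteristic JPEG degradation.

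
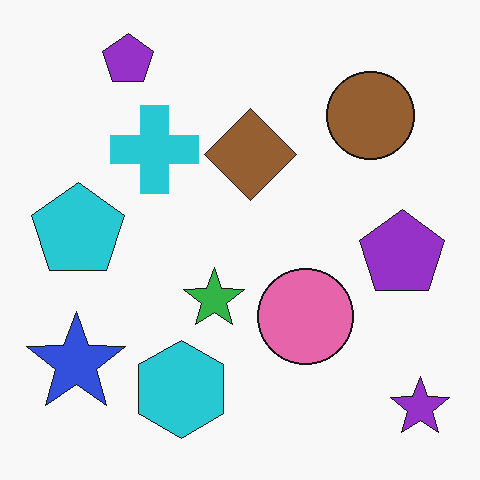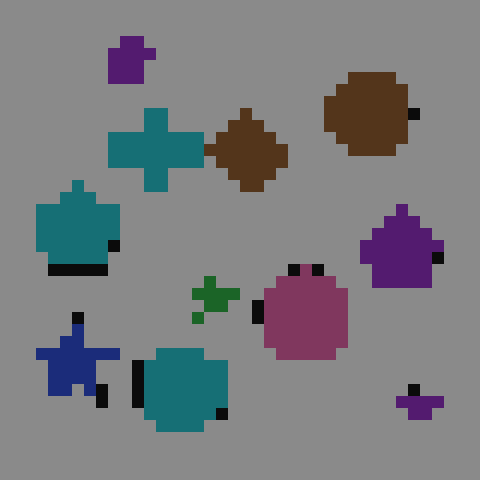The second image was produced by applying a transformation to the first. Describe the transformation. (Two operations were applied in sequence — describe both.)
Heavily pixelated into large blocks, then darkened a lot.

Shapes are reduced to large square blocks; fine edges and outlines are lost — a downscale-then-upscale (mosaic) effect. Every pixel — background and shapes alike — is uniformly darkened.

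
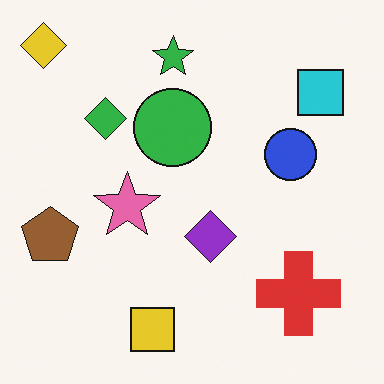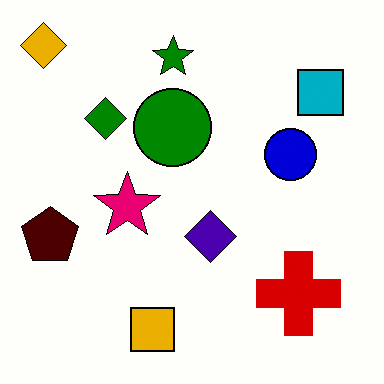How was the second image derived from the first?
The transformation is: given much higher contrast.

Tones are pushed away from mid-grey across the whole image — a global contrast change.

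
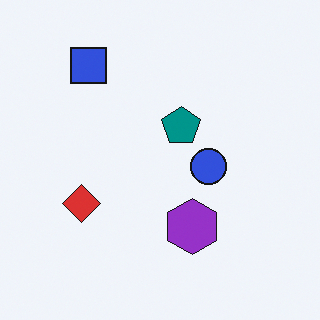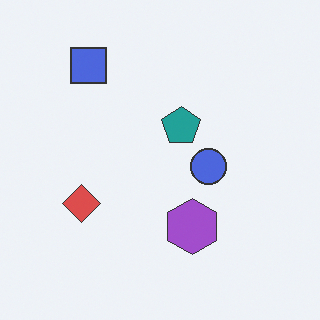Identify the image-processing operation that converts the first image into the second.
It was given slightly reduced contrast.

Tones are pushed toward mid-grey across the whole image — a global contrast change.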